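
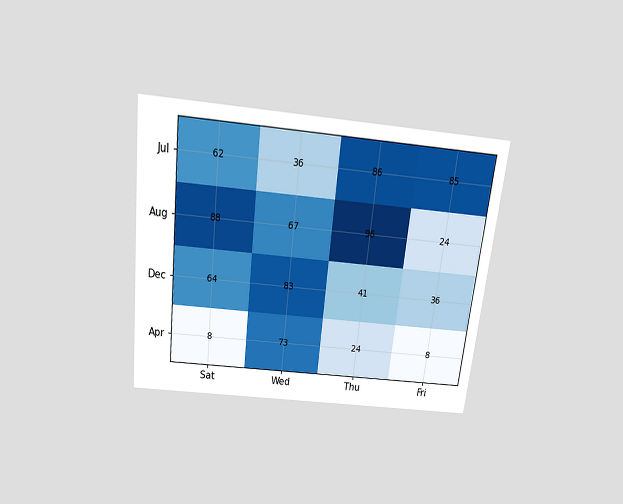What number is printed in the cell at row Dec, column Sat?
The chart is tilted about 6° clockwise and viewed slightly from above. The (Dec, Sat) cell reads 64.

64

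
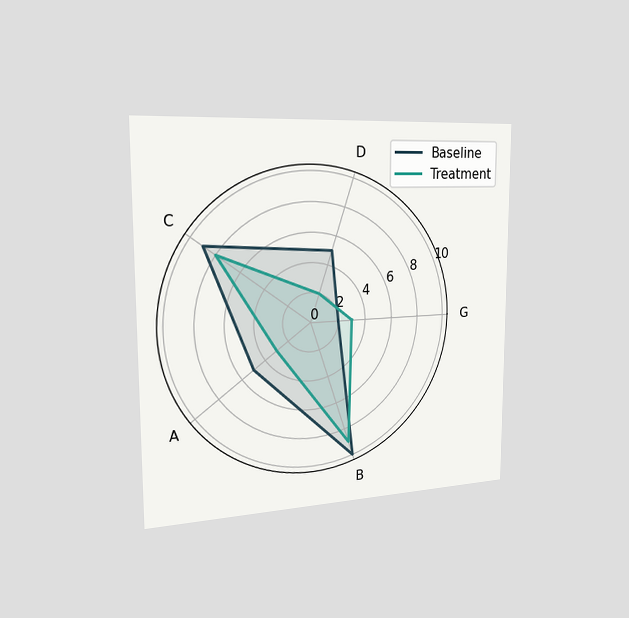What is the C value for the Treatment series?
The chart is viewed slightly from the left. On the C axis, Treatment reaches 8.

8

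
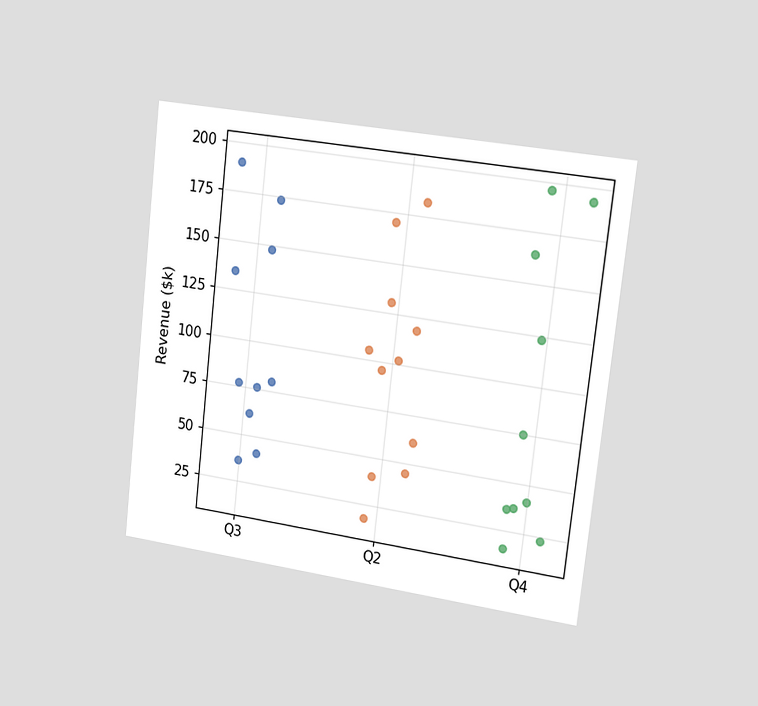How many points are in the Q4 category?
10

The chart is tilted about 6° clockwise and viewed slightly from the right. Counting the markers in the Q4 column gives 10.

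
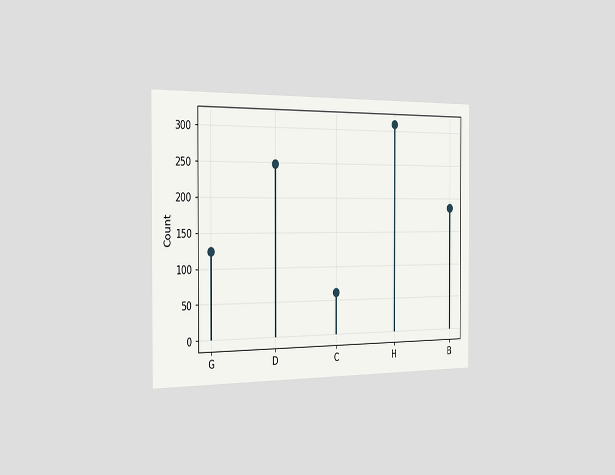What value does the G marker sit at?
The chart is viewed slightly from the left. The G marker sits at 124.

124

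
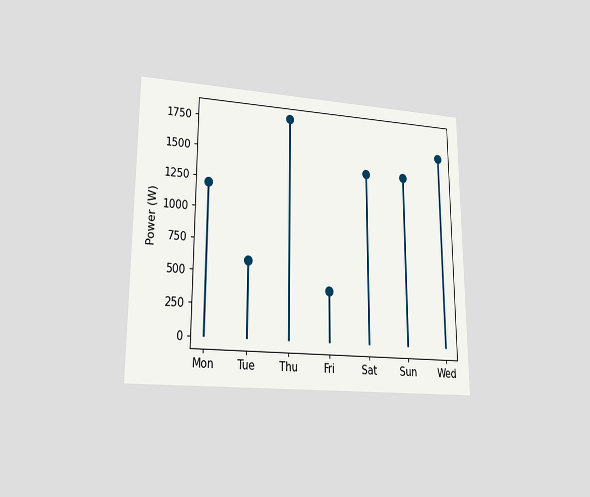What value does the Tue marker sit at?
The chart is viewed at a slight angle. The Tue marker sits at 600W.

600W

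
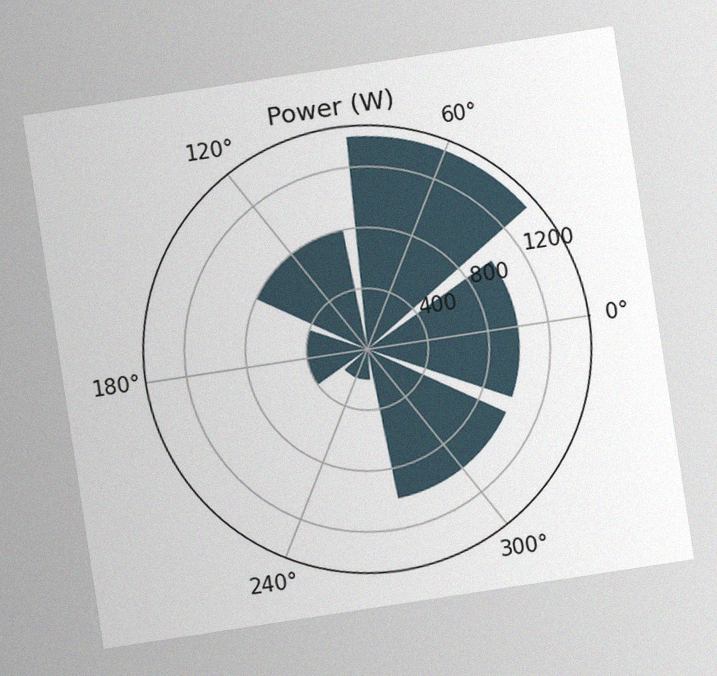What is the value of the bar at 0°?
1000W

The chart is tilted about 9° counter-clockwise, with some photo noise. The bar at 0° reaches 1000W on the radial axis.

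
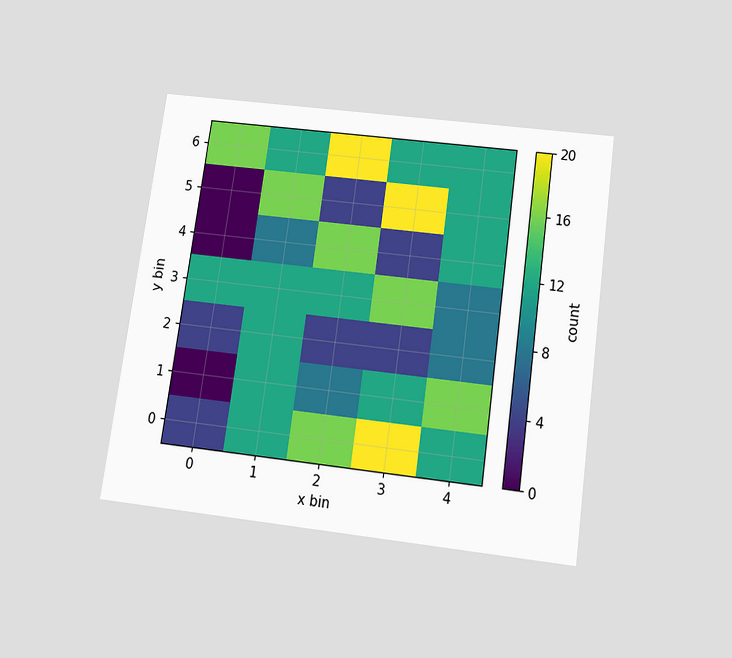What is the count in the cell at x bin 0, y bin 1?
0

The chart is tilted about 8° clockwise and viewed slightly from below. Matching the cell (0, 1) against the colorbar gives 0.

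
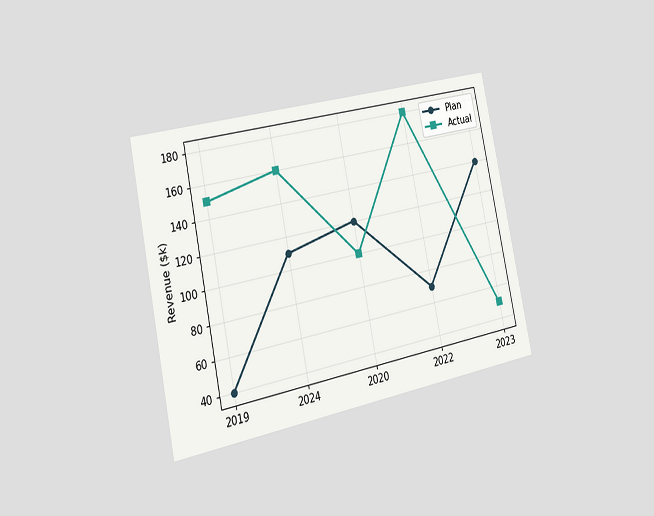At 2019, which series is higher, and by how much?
The chart is tilted about 12° counter-clockwise and viewed slightly from the left. At 2019, Actual sits above the other line by $110k.

Actual, by $110k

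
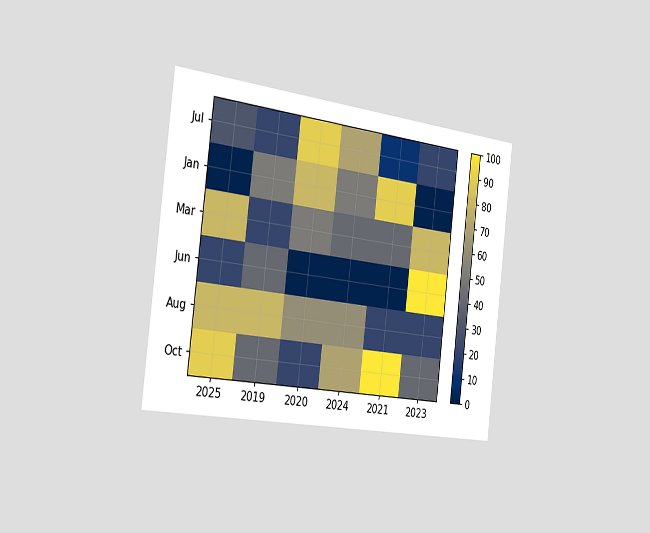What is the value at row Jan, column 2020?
The chart is tilted about 7° clockwise and viewed slightly from the left. Matching cell (Jan, 2020) against the colorbar gives 80.

80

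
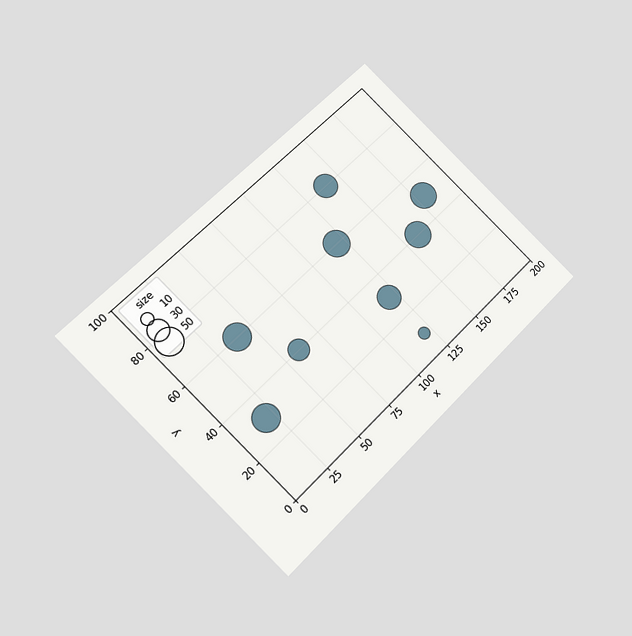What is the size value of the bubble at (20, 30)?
50

The chart is tilted about 45° counter-clockwise and viewed at a slight angle. Matching the bubble at (20, 30) against the size legend gives 50.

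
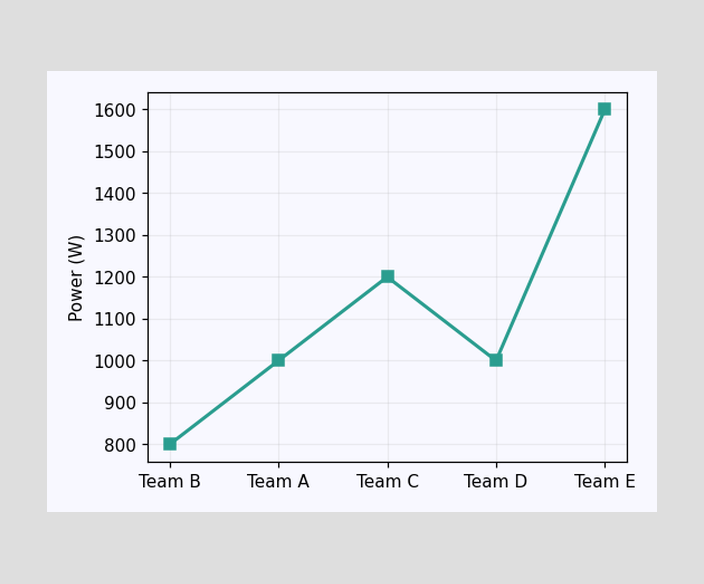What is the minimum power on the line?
The lowest point is at Team B, and reading across to the y-axis gives 800W.

800W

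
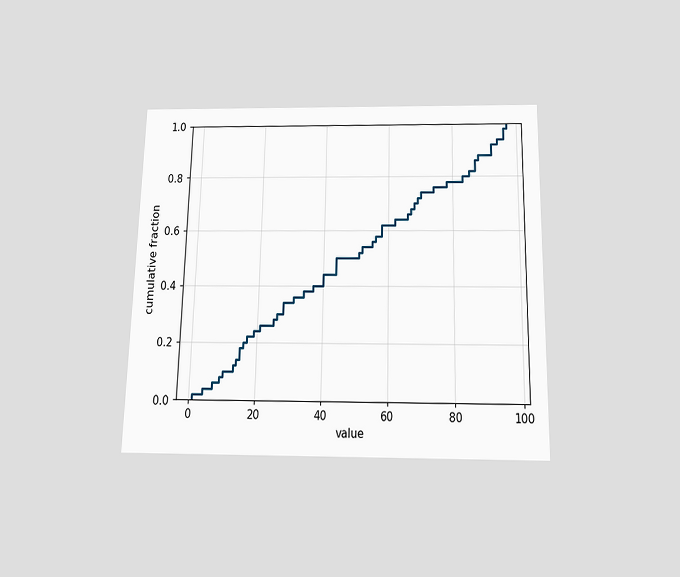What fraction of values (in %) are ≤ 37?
40%

The chart is viewed slightly from below. At x=37 the ECDF step is at 40%.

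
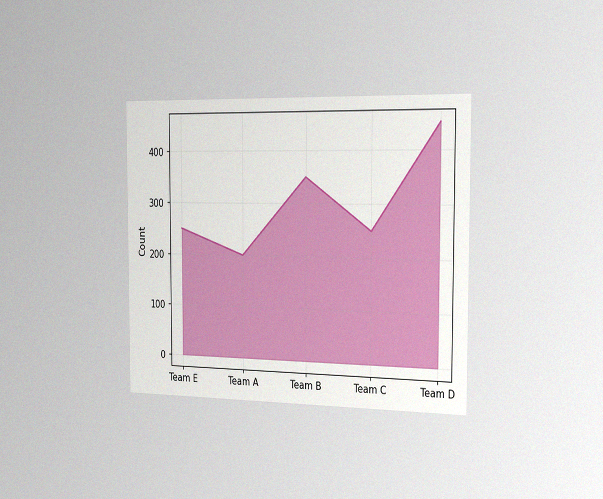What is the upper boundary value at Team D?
The chart is viewed slightly from the right, with some photo noise. At Team D the upper boundary is at 450.

450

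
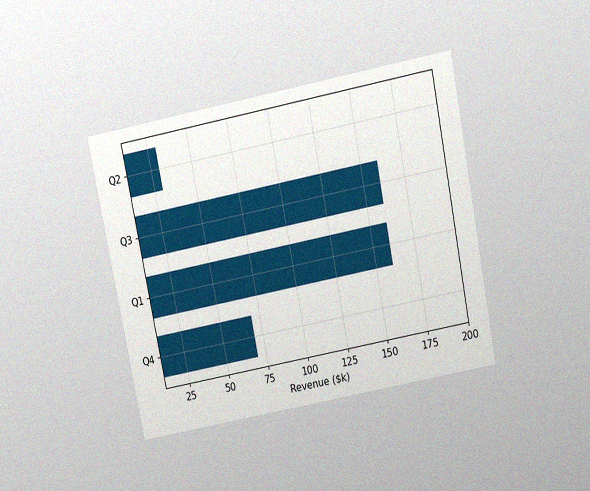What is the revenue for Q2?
The chart is tilted about 11° counter-clockwise and viewed slightly from above, with some photo noise. Reading along the chart's x-axis, the Q2 bar reaches $30k.

$30k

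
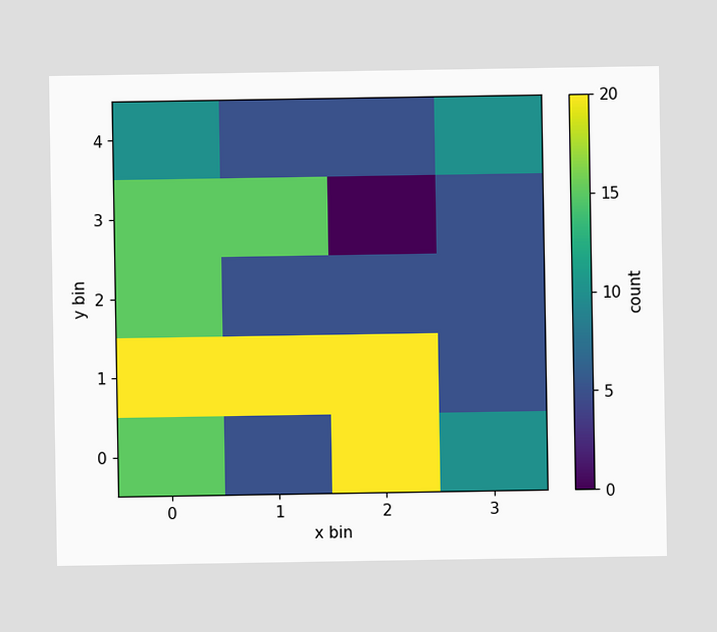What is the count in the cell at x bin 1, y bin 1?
Matching the cell (1, 1) against the colorbar gives 20.

20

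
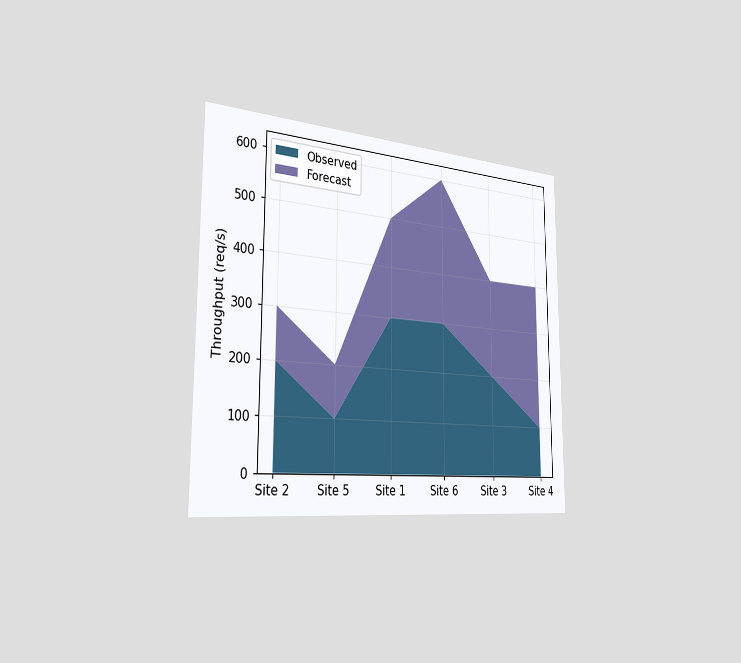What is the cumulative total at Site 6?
The chart is viewed slightly from the left. The stacked total at Site 6 reaches 600req/s.

600req/s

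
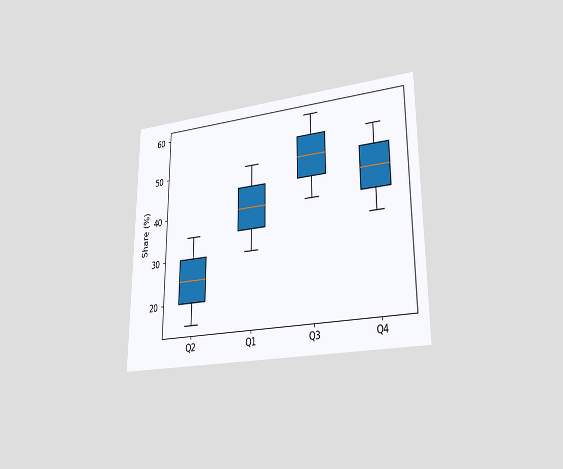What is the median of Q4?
The chart is viewed at a slight angle. The median line in the Q4 box sits at 45%.

45%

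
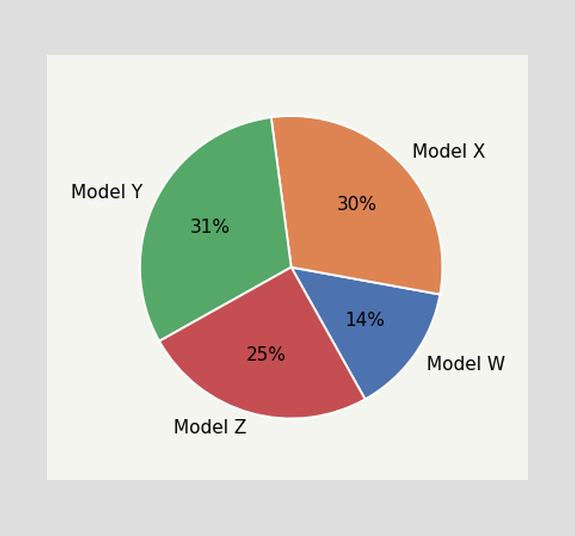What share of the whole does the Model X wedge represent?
30%

The Model X slice takes up 30% of the pie.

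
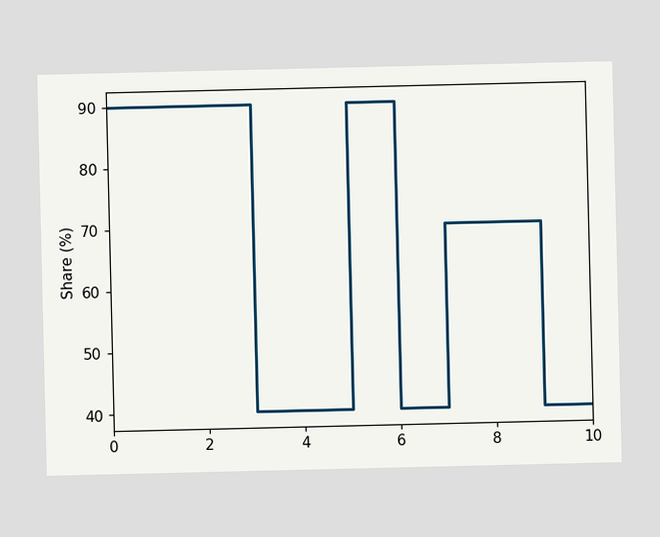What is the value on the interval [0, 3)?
90%

On [0, 3) the step sits at 90%.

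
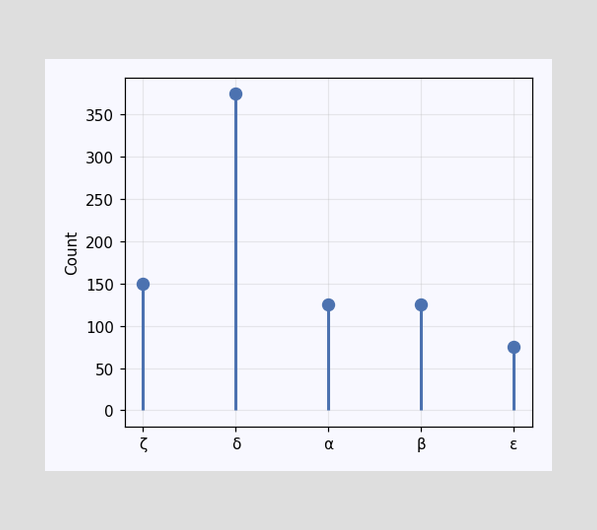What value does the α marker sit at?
The α marker sits at 125.

125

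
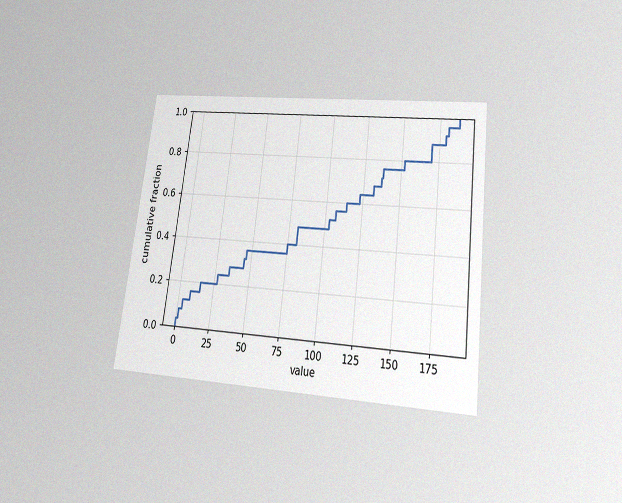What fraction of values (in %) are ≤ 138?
The chart is tilted about 7° clockwise and viewed slightly from below, with some photo noise. At x=138 the ECDF step is at 76%.

76%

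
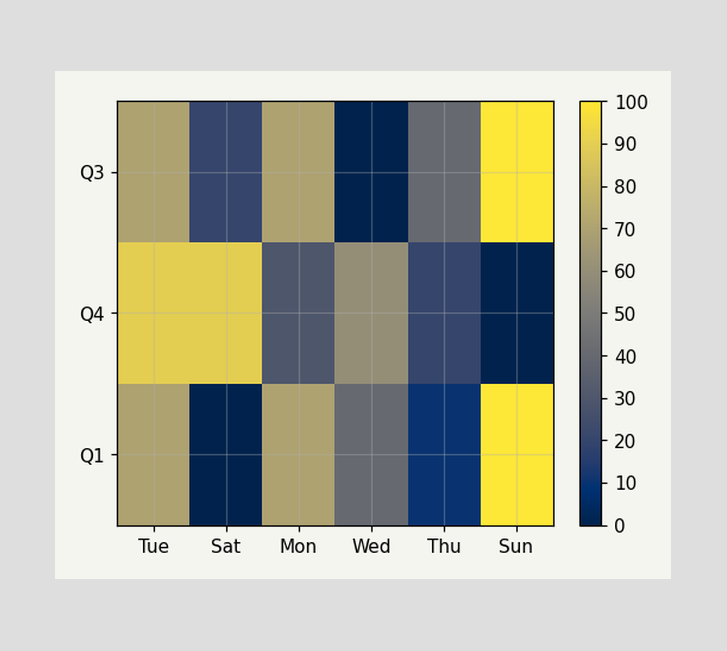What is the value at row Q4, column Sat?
Matching cell (Q4, Sat) against the colorbar gives 90.

90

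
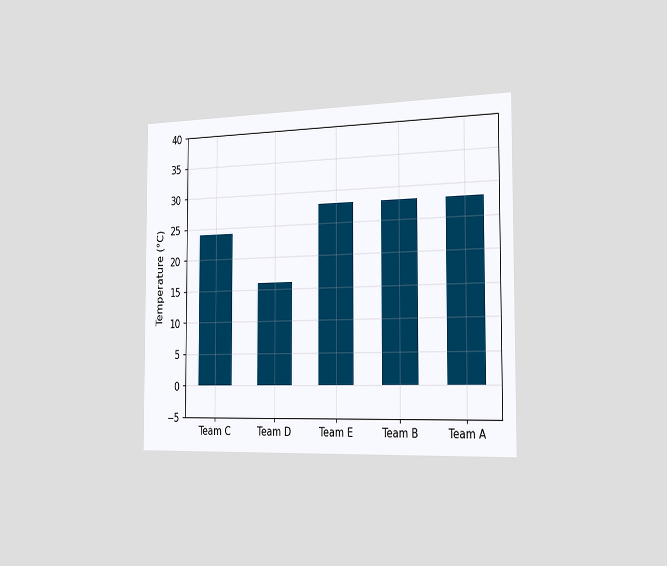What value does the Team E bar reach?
28°C

The chart is viewed slightly from the right. Reading along the chart's y-axis, the Team E bar reaches 28°C.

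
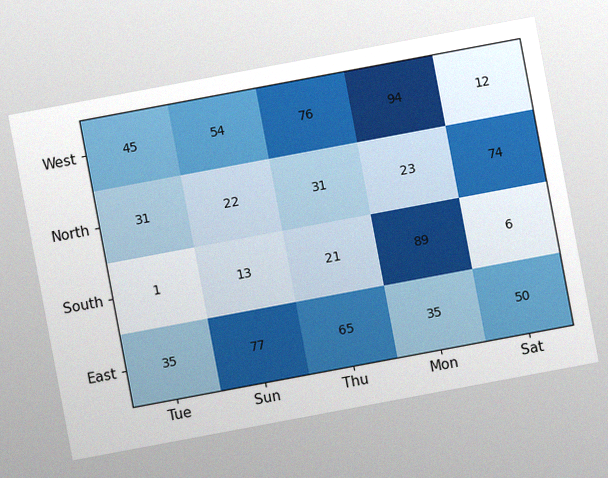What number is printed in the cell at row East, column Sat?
50

The chart is tilted about 11° counter-clockwise, with some photo noise. The (East, Sat) cell reads 50.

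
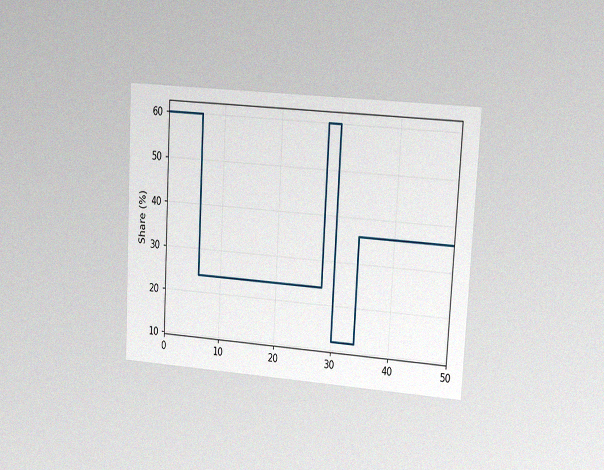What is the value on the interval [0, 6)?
60%

The chart is tilted about 3° clockwise and viewed at a slight angle, with some photo noise. On [0, 6) the step sits at 60%.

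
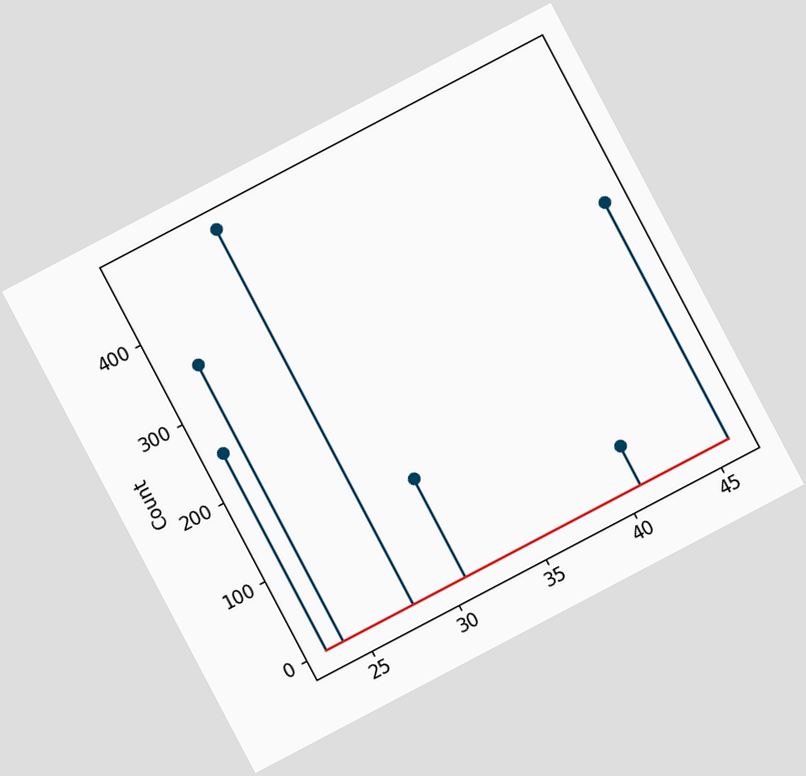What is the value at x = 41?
50

The chart is tilted about 28° counter-clockwise. The stem at x=41 reaches 50.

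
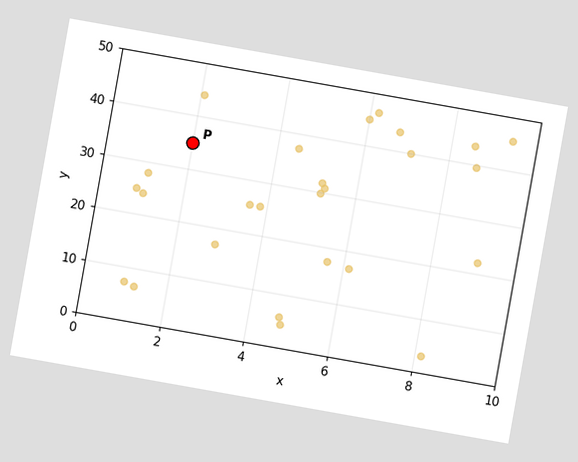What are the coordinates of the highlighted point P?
(2, 35)

The chart is tilted about 10° clockwise. Following the gridlines from P to each axis, P sits at (2, 35).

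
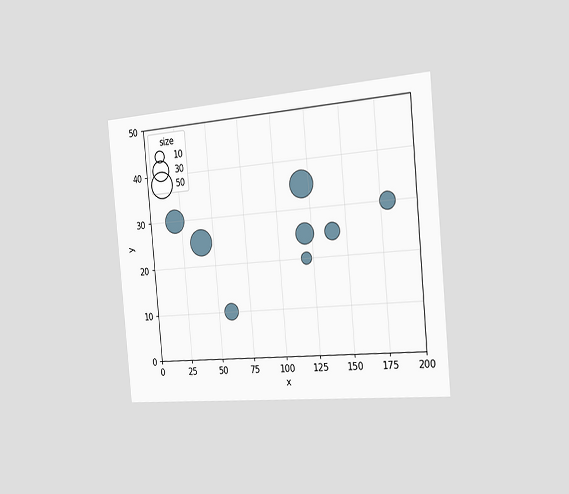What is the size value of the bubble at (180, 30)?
The chart is tilted about 5° counter-clockwise and viewed slightly from the right. Matching the bubble at (180, 30) against the size legend gives 20.

20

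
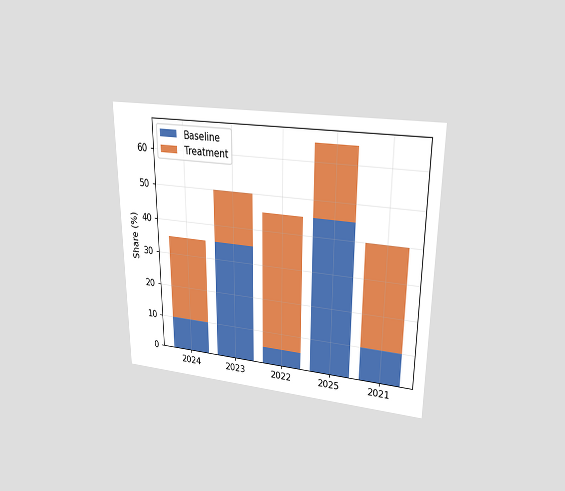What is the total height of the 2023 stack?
50%

The chart is viewed at a slight angle. The 2023 stack's top reaches 50% on the y-axis.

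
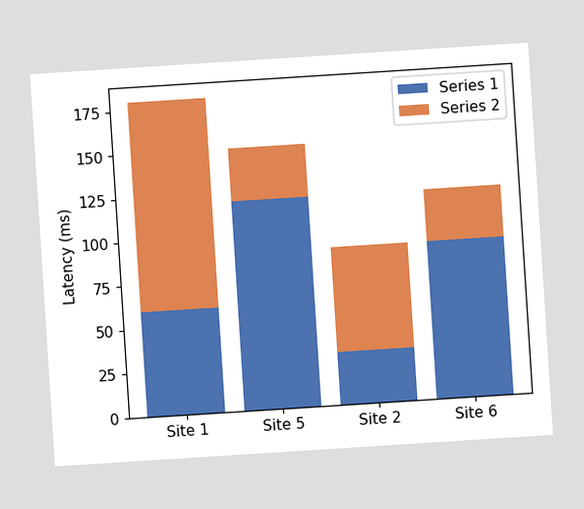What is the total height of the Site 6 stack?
120ms

The chart is tilted about 4° counter-clockwise. The Site 6 stack's top reaches 120ms on the y-axis.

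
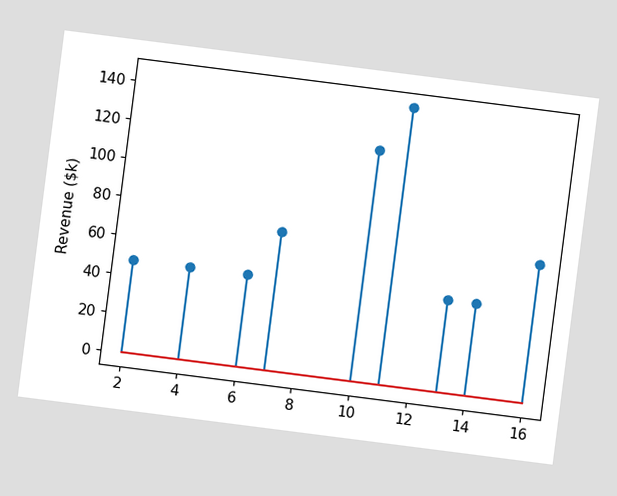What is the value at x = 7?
$72k

The chart is tilted about 7° clockwise. The stem at x=7 reaches $72k.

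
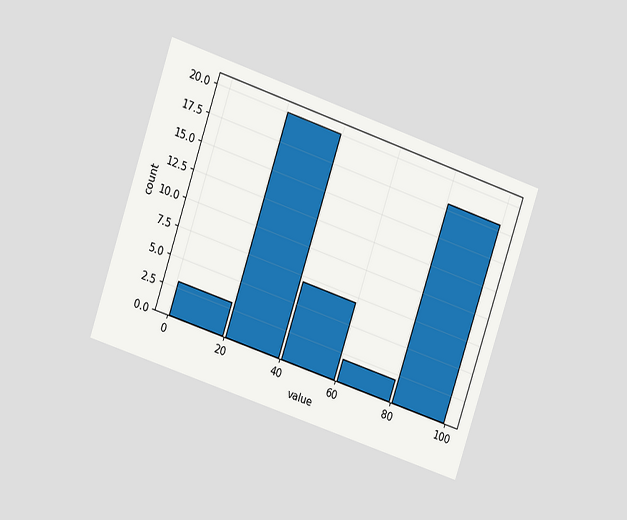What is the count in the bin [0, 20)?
The chart is tilted about 19° clockwise and viewed at a slight angle. The [0, 20) bin has height 3.

3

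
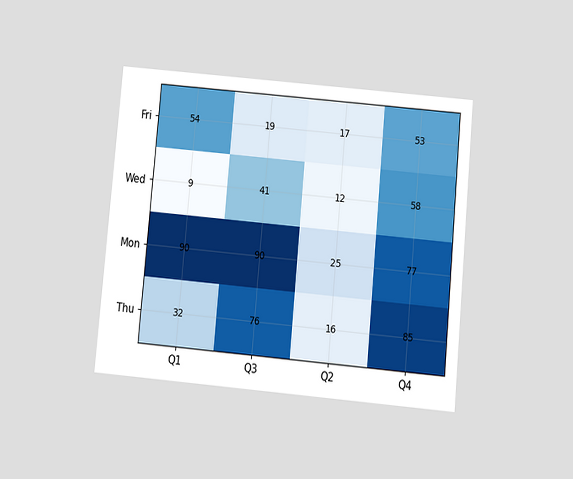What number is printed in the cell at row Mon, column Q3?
The chart is tilted about 5° clockwise and viewed slightly from below. The (Mon, Q3) cell reads 90.

90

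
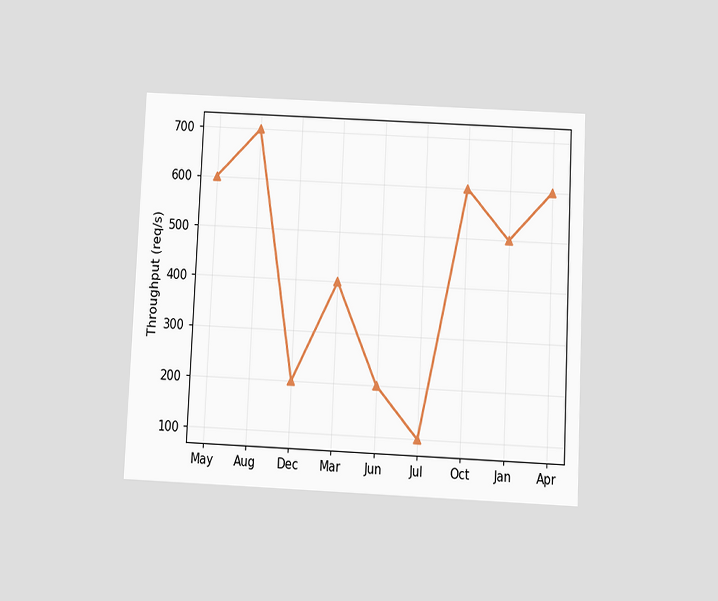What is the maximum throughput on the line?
The chart is tilted about 3° clockwise and viewed at a slight angle. The highest point is at Aug, and reading across to the y-axis gives 700req/s.

700req/s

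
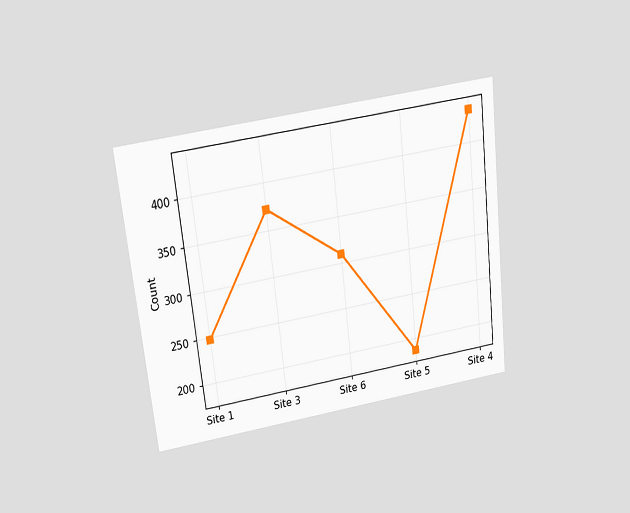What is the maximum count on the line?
The chart is tilted about 6° counter-clockwise and viewed slightly from above. The highest point is at Site 4, and reading across to the y-axis gives 434.

434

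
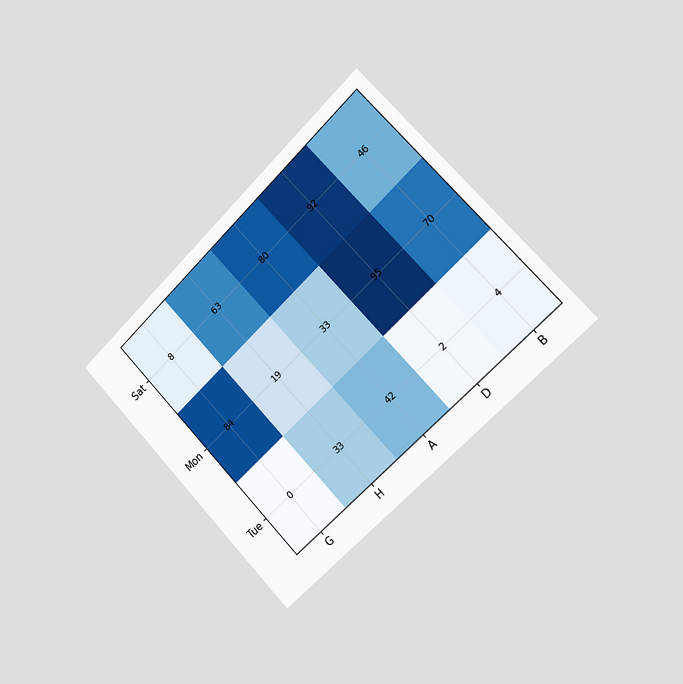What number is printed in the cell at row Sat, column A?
80

The chart is tilted about 44° counter-clockwise and viewed slightly from the right. The (Sat, A) cell reads 80.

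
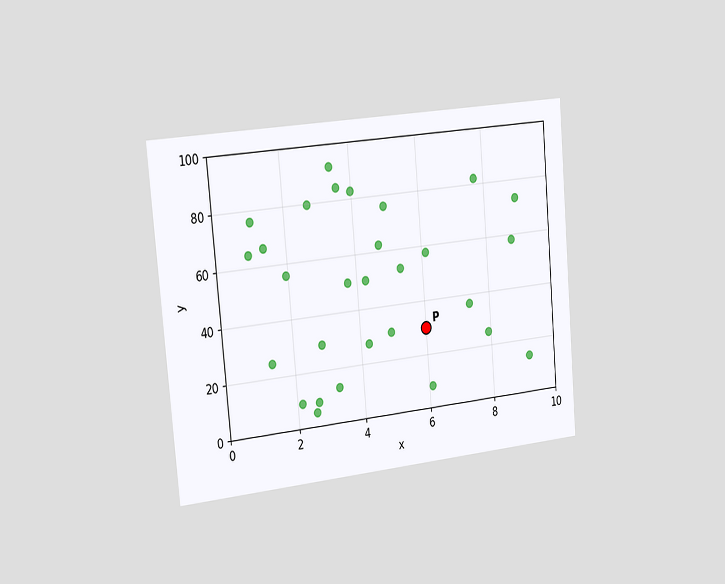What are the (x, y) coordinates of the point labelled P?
The chart is tilted about 5° counter-clockwise and viewed slightly from the left. Following the gridlines from P to each axis, P sits at (6, 30).

(6, 30)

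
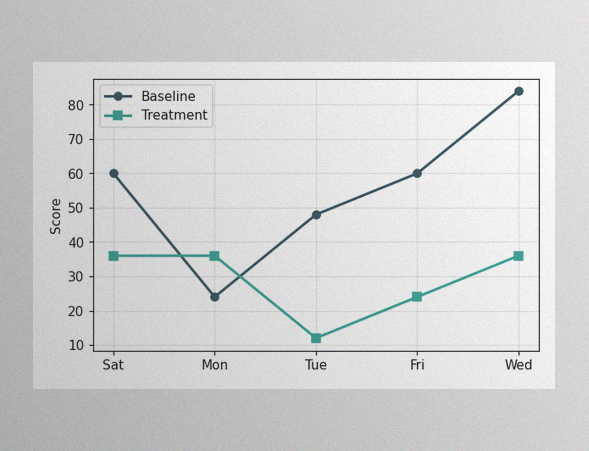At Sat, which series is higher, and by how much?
The image has some photo noise and uneven lighting. At Sat, Baseline sits above the other line by 24.

Baseline, by 24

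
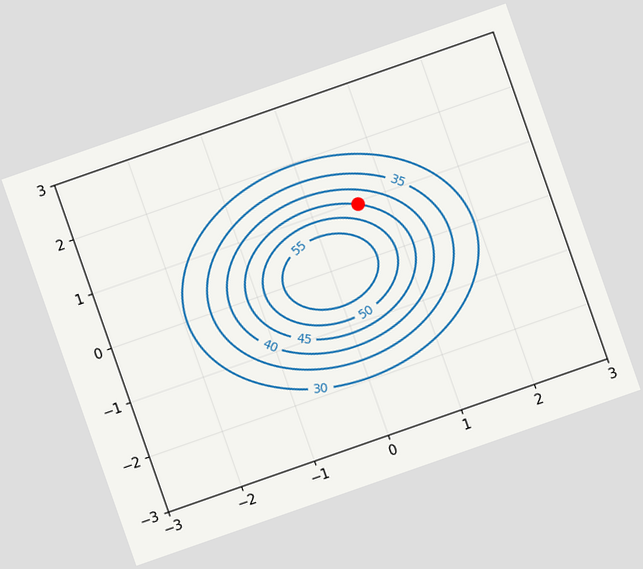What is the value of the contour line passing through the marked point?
45

The chart is tilted about 19° counter-clockwise. The marked point sits on the contour labelled 45.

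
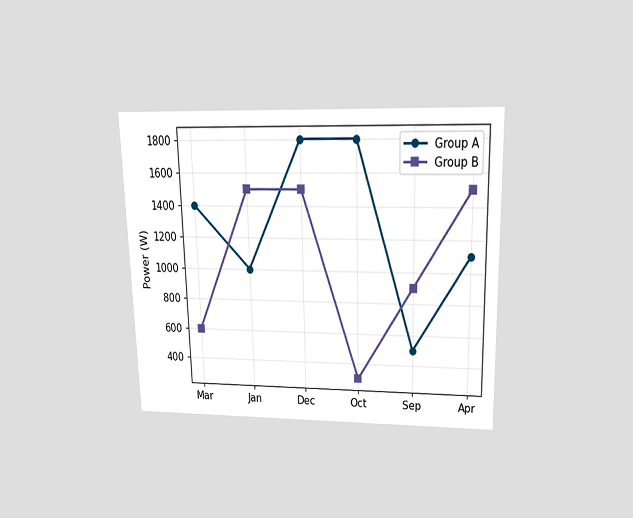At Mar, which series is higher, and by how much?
The chart is viewed slightly from above. At Mar, Group A sits above the other line by 800W.

Group A, by 800W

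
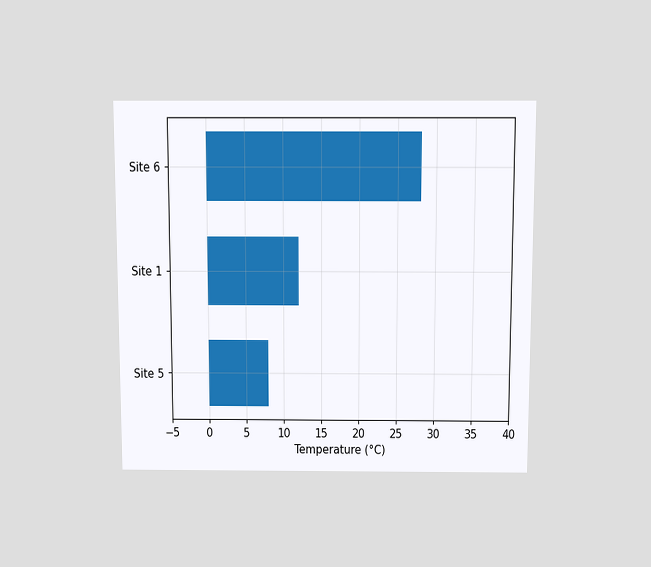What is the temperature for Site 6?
The chart is viewed slightly from above. Reading along the chart's x-axis, the Site 6 bar reaches 28°C.

28°C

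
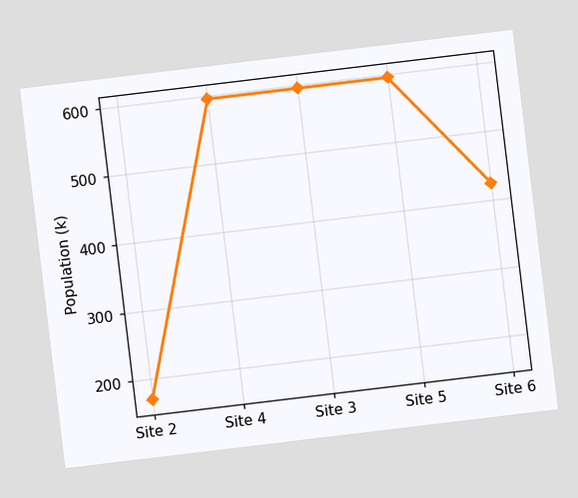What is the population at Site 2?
170k

The chart is tilted about 7° counter-clockwise. At Site 2, the line is at 170k.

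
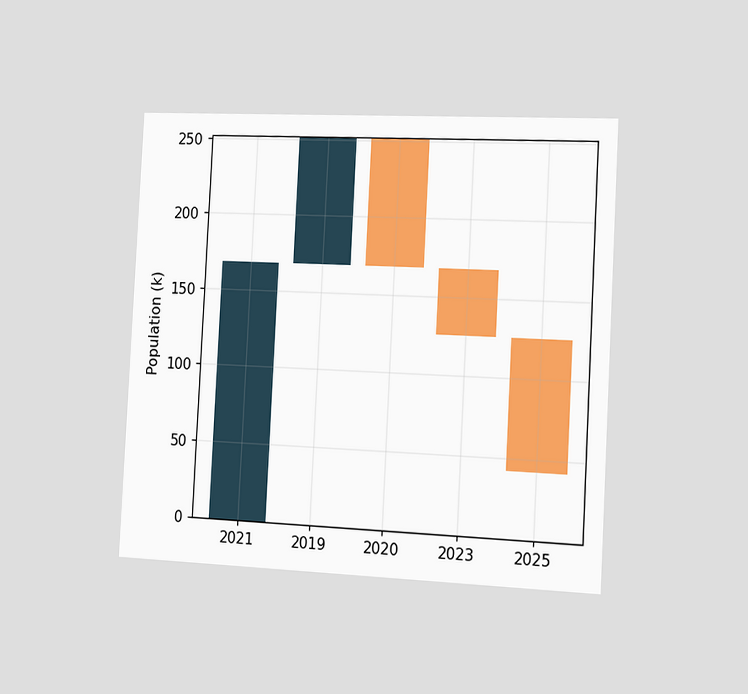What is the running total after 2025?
The chart is tilted about 3° clockwise and viewed slightly from the right. After 2025 the running total reaches 42k.

42k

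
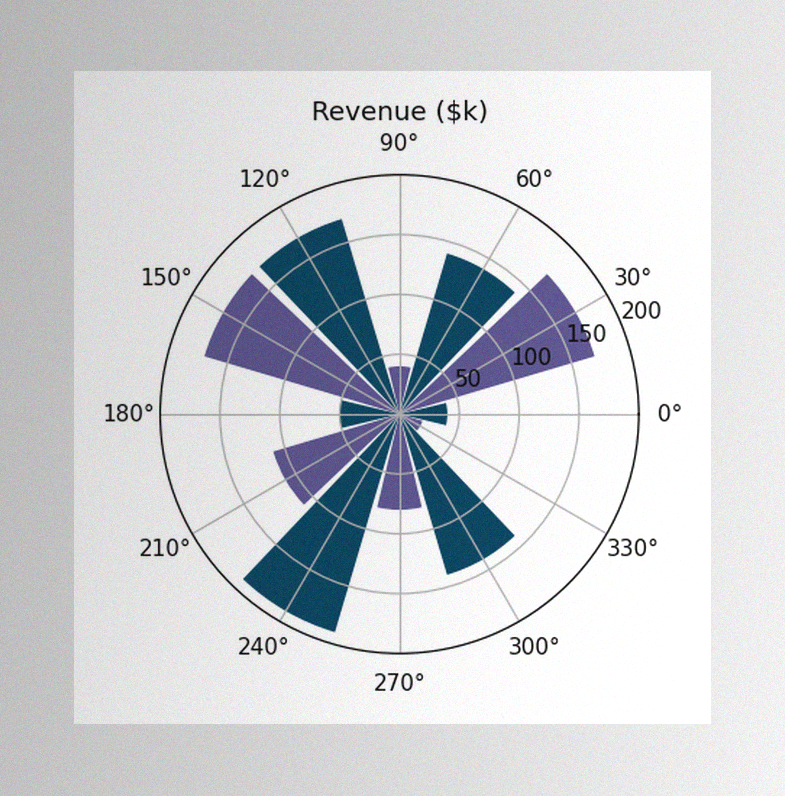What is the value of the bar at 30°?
The image has some photo noise and uneven lighting. The bar at 30° reaches $170k on the radial axis.

$170k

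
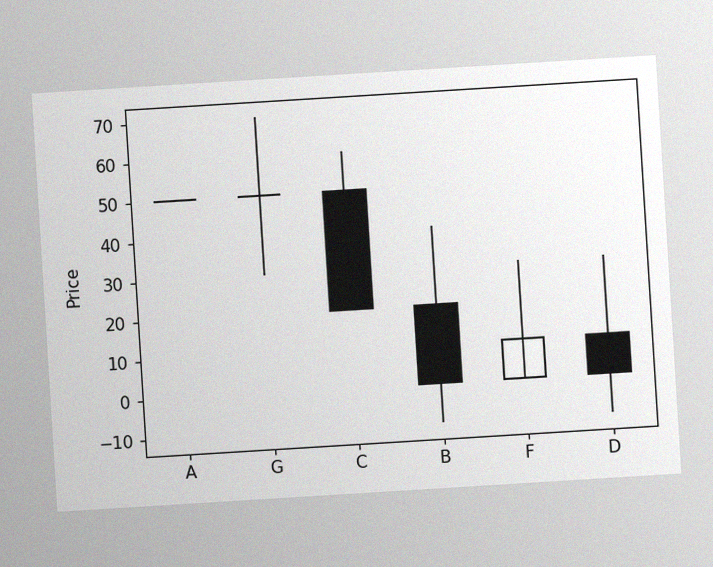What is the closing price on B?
0

The chart is tilted about 4° counter-clockwise, with some photo noise. The B candle closes at 0.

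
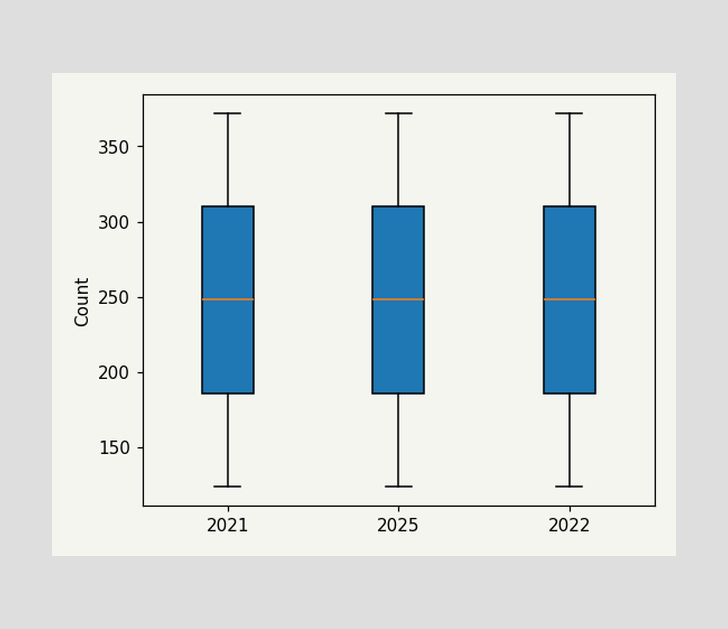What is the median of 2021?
The median line in the 2021 box sits at 248.

248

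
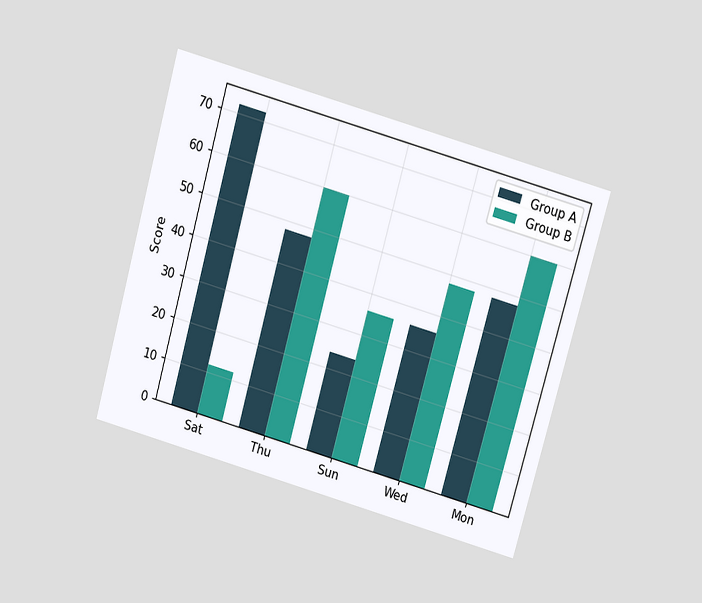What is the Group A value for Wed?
36

The chart is tilted about 16° clockwise and viewed slightly from above. The Group A bar at Wed reaches 36 on the y-axis.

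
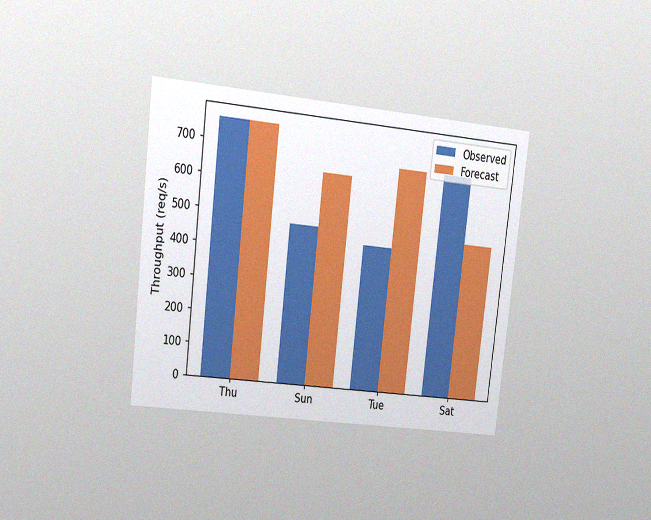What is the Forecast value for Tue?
The chart is tilted about 7° clockwise and viewed at a slight angle, with some photo noise. The Forecast bar at Tue reaches 680req/s on the y-axis.

680req/s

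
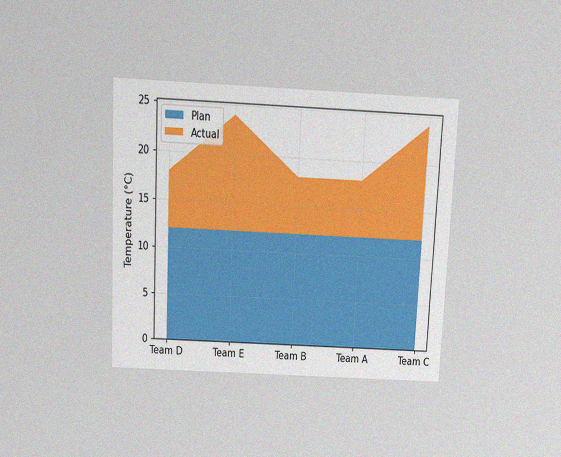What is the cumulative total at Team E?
The chart is tilted about 3° clockwise and viewed slightly from above, with some photo noise. The stacked total at Team E reaches 24°C.

24°C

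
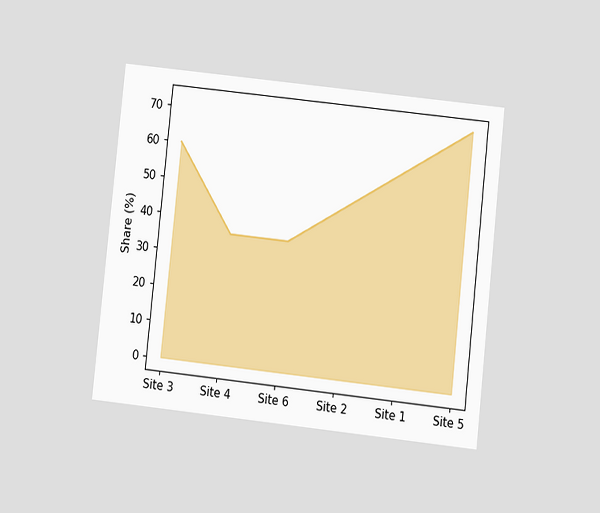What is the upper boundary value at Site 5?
72%

The chart is tilted about 6° clockwise and viewed at a slight angle. At Site 5 the upper boundary is at 72%.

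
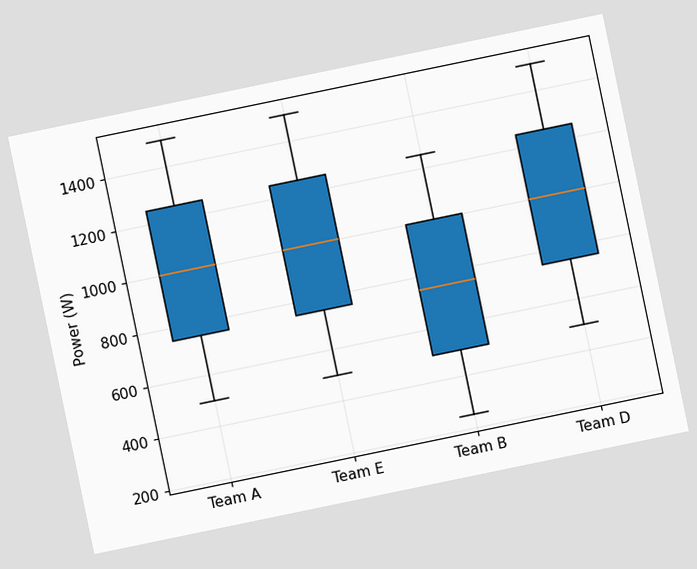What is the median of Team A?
The chart is tilted about 12° counter-clockwise. The median line in the Team A box sits at 1000W.

1000W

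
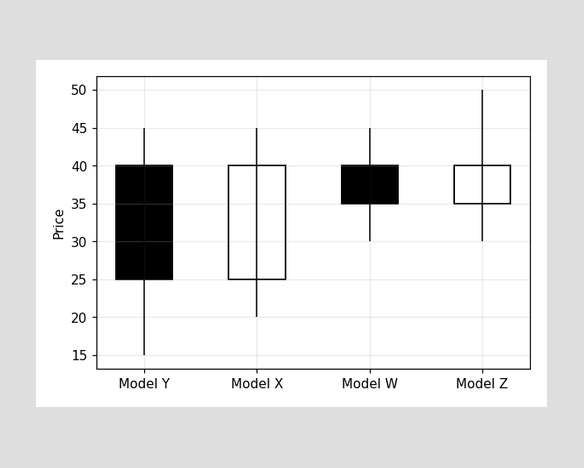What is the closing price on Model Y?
The Model Y candle closes at 25.

25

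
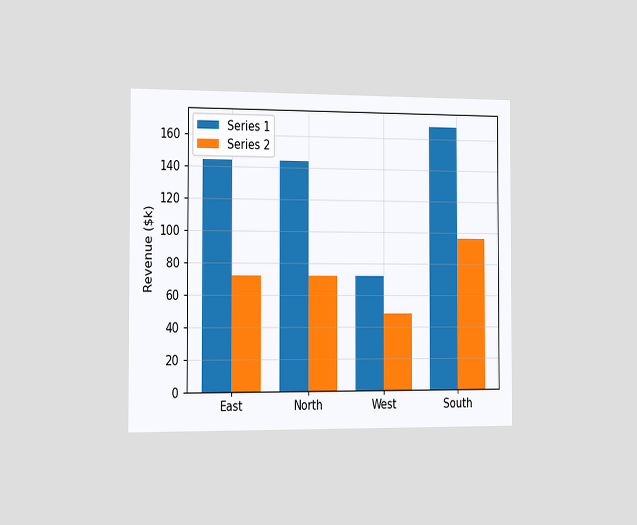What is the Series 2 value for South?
The chart is viewed slightly from the left. The Series 2 bar at South reaches $96k on the y-axis.

$96k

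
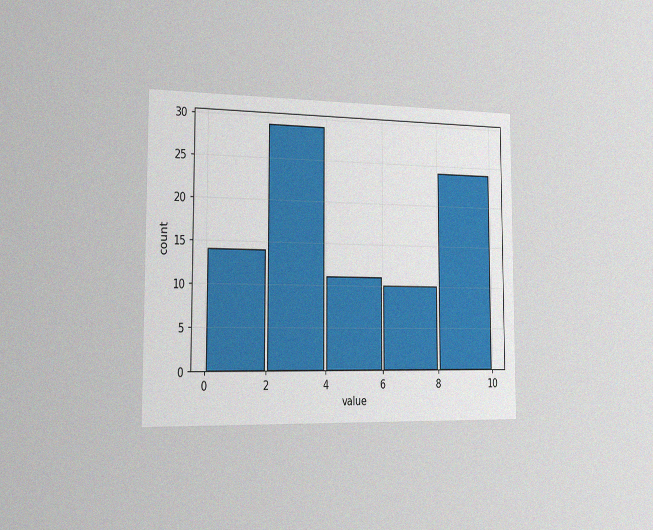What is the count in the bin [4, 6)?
11

The chart is viewed slightly from the left, with some photo noise. The [4, 6) bin has height 11.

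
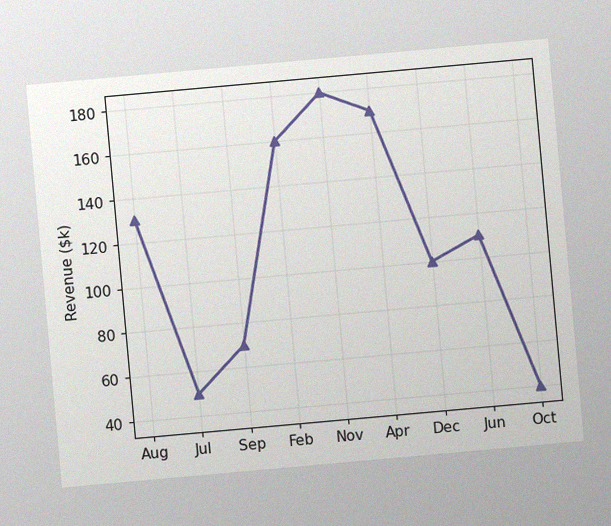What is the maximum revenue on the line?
The chart is tilted about 5° counter-clockwise, with some photo noise. The highest point is at Nov, and reading across to the y-axis gives $180k.

$180k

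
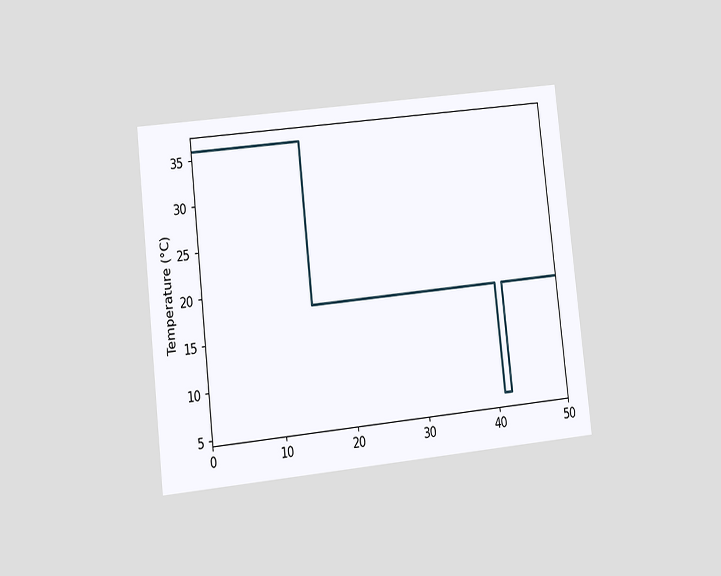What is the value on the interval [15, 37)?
18°C

The chart is tilted about 6° counter-clockwise and viewed at a slight angle. On [15, 37) the step sits at 18°C.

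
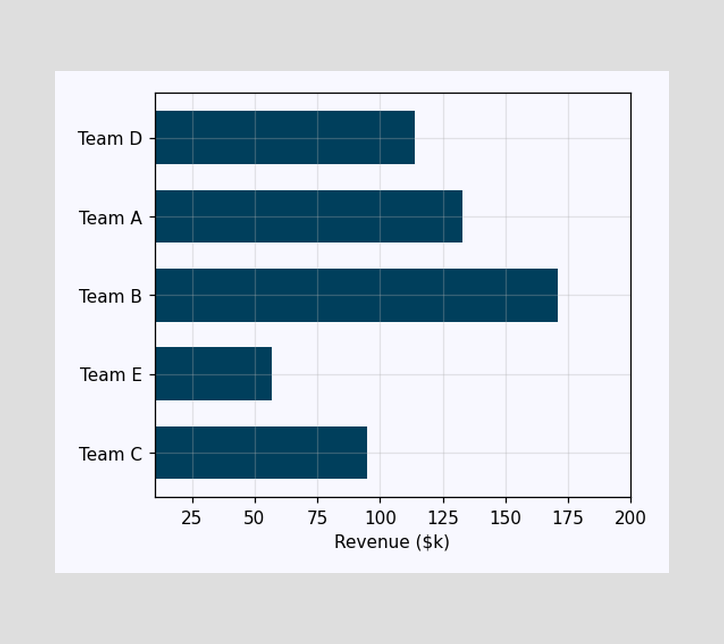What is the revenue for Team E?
Reading along the chart's x-axis, the Team E bar reaches $57k.

$57k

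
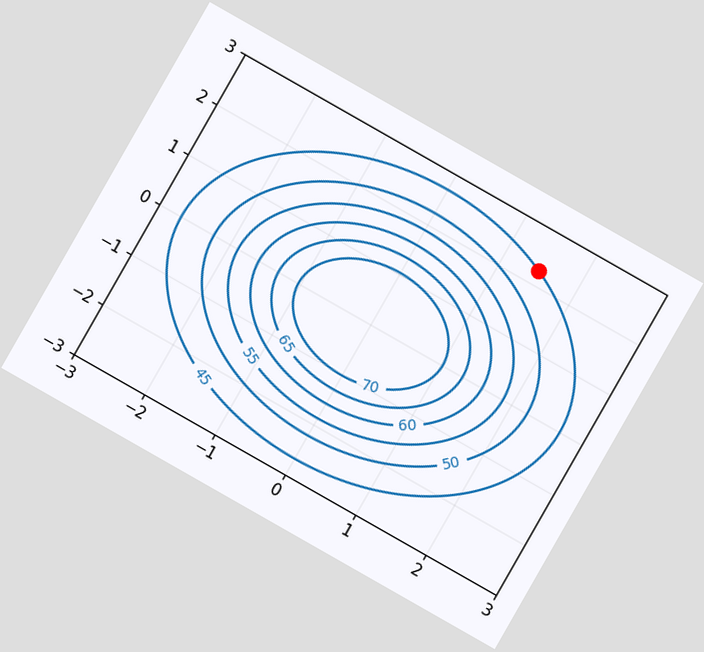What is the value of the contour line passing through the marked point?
45

The chart is tilted about 30° clockwise. The marked point sits on the contour labelled 45.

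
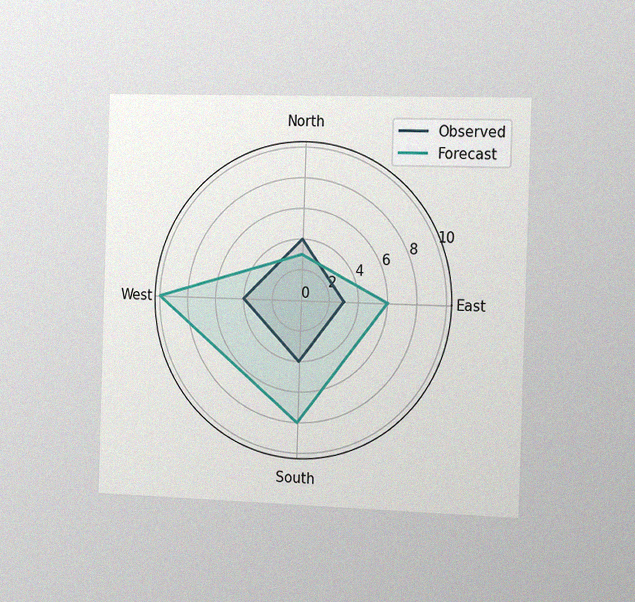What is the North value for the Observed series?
The chart is viewed slightly from the right, with some photo noise. On the North axis, Observed reaches 4.

4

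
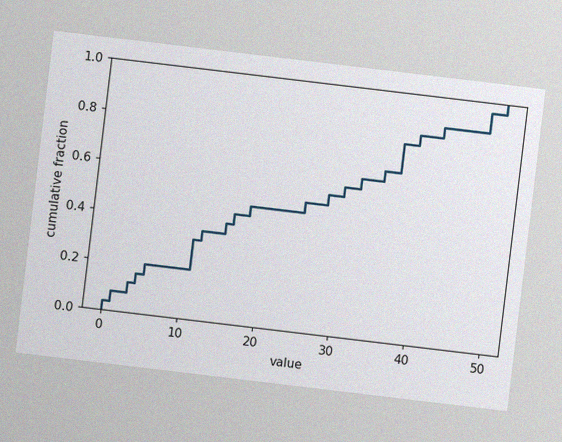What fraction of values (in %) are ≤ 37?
The chart is tilted about 7° clockwise, with some photo noise. At x=37 the ECDF step is at 80%.

80%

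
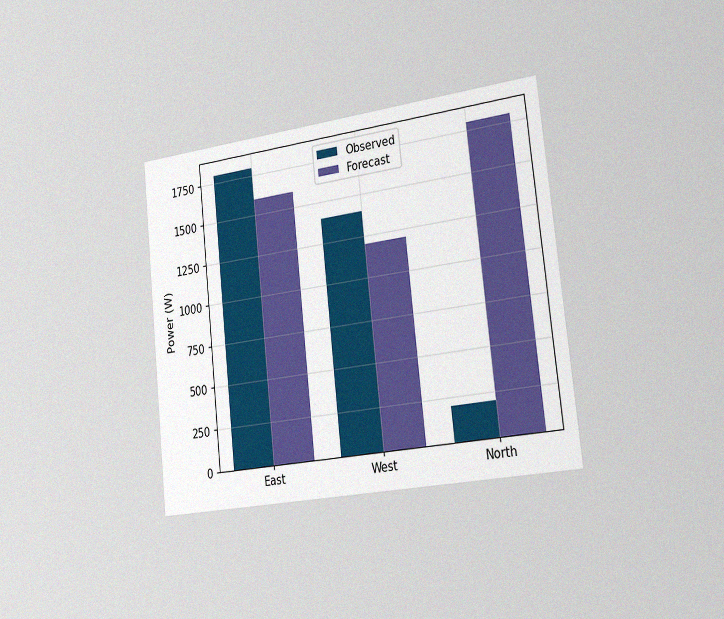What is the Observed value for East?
The chart is tilted about 6° counter-clockwise and viewed slightly from the right, with some photo noise. The Observed bar at East reaches 1800W on the y-axis.

1800W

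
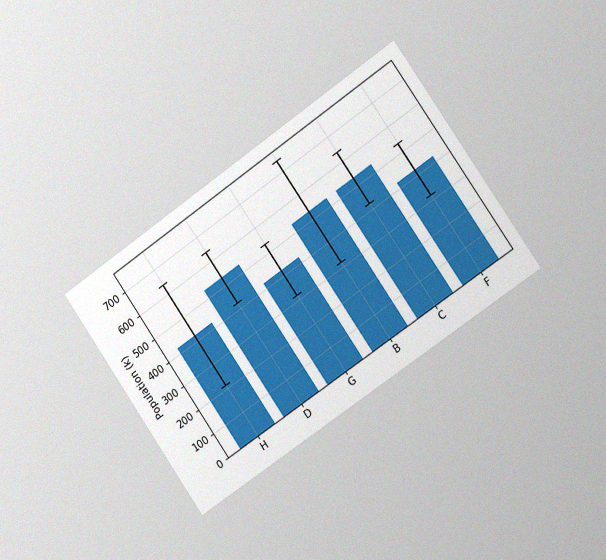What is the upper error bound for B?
742k

The chart is tilted about 35° counter-clockwise and viewed slightly from the right, with some photo noise. The B bar's upper whisker reaches 742k.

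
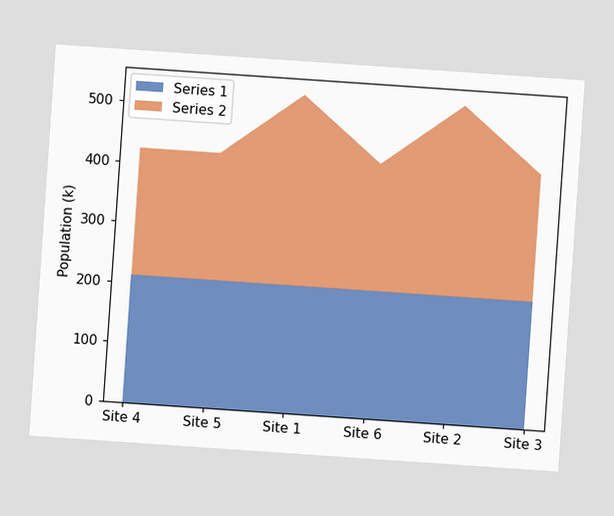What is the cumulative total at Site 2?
530k

The chart is tilted about 4° clockwise. The stacked total at Site 2 reaches 530k.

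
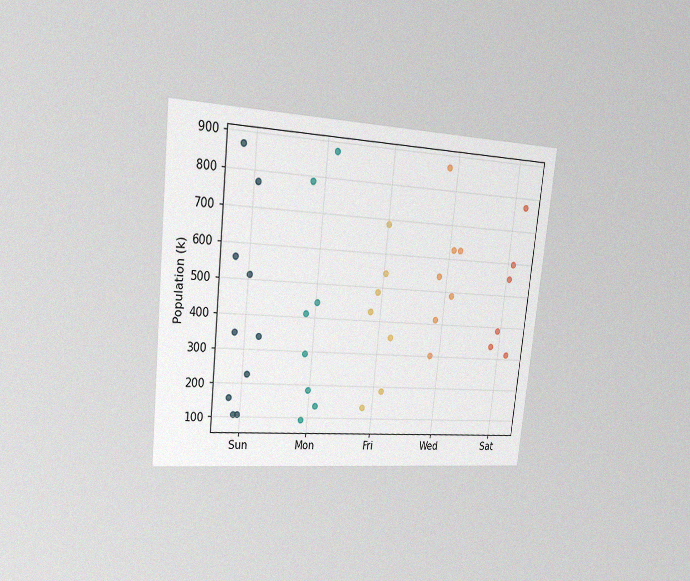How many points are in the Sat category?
6

The chart is tilted about 6° clockwise and viewed slightly from the left, with some photo noise. Counting the markers in the Sat column gives 6.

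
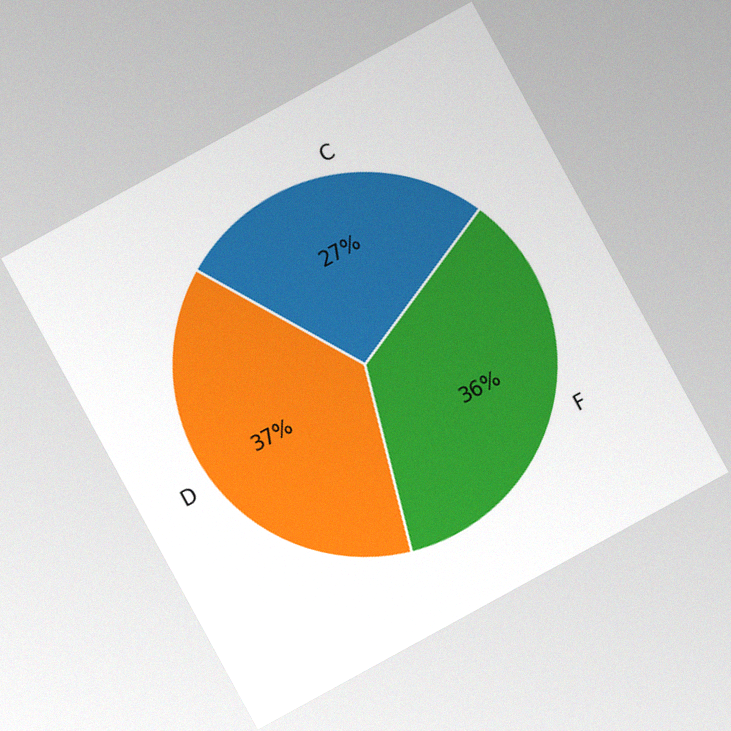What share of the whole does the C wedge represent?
The chart is tilted about 29° counter-clockwise, with some photo noise. The C slice takes up 27% of the pie.

27%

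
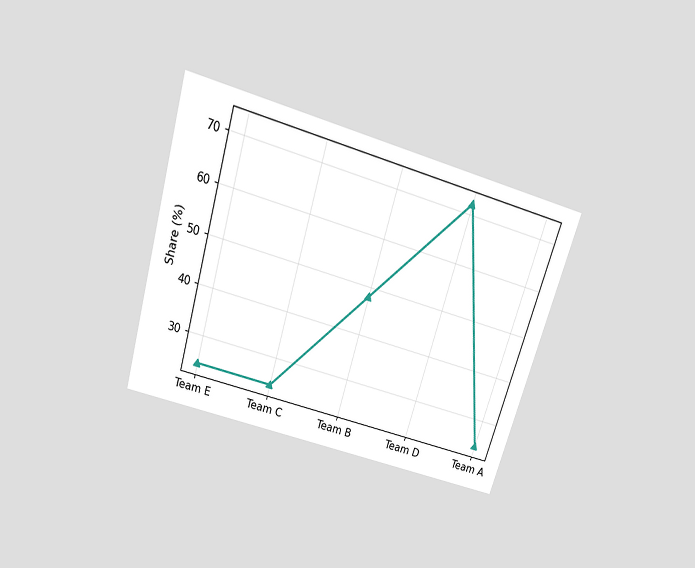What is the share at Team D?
The chart is tilted about 17° clockwise and viewed slightly from above. At Team D, the line is at 72%.

72%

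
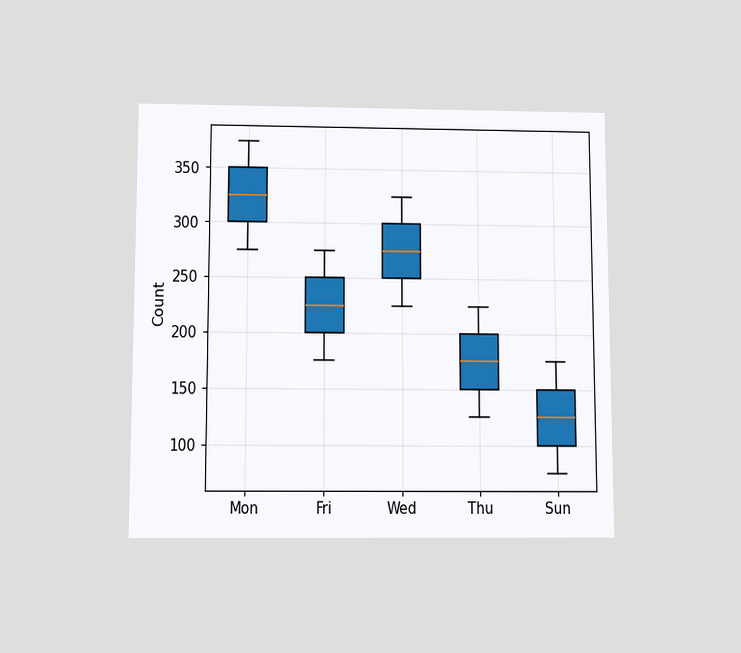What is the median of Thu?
The chart is viewed slightly from below. The median line in the Thu box sits at 175.

175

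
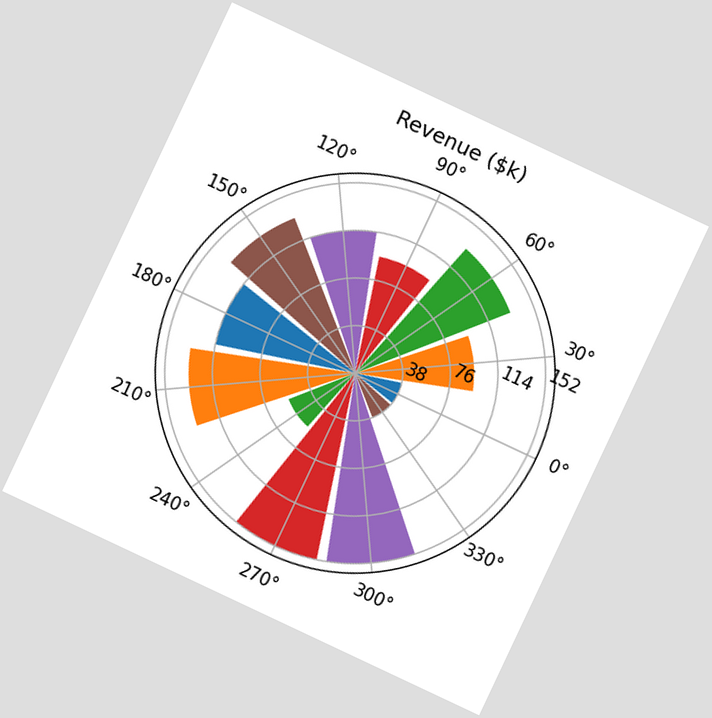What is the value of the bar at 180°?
$114k

The chart is tilted about 25° clockwise. The bar at 180° reaches $114k on the radial axis.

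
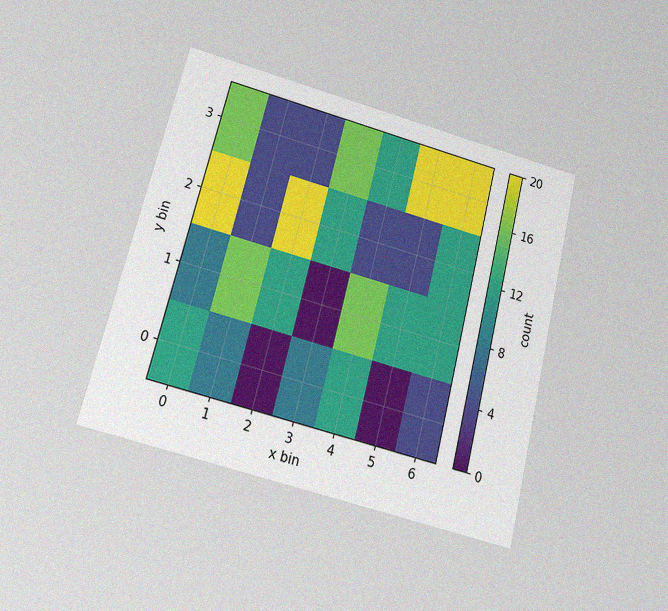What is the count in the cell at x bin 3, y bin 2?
The chart is tilted about 14° clockwise and viewed at a slight angle, with some photo noise. Matching the cell (3, 2) against the colorbar gives 12.

12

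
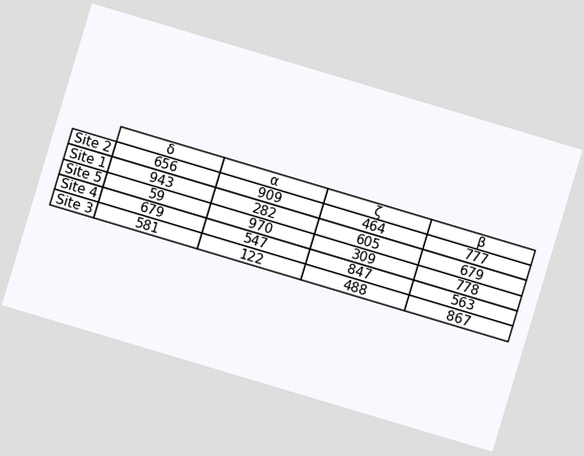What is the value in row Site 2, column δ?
The chart is tilted about 17° clockwise. The (Site 2, δ) cell reads 656.

656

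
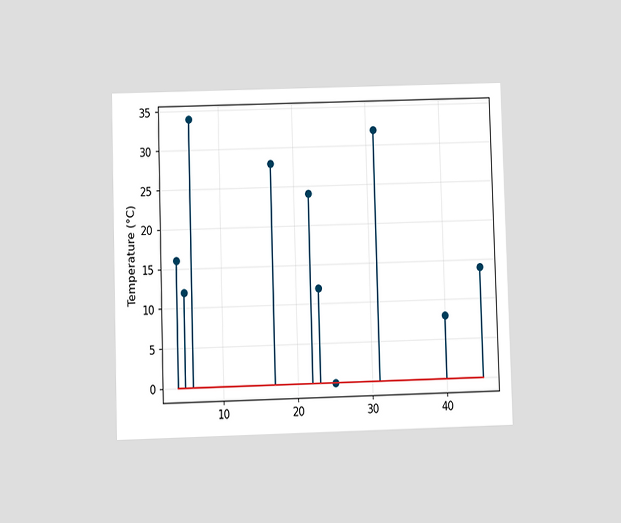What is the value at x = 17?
28°C

The chart is viewed at a slight angle. The stem at x=17 reaches 28°C.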